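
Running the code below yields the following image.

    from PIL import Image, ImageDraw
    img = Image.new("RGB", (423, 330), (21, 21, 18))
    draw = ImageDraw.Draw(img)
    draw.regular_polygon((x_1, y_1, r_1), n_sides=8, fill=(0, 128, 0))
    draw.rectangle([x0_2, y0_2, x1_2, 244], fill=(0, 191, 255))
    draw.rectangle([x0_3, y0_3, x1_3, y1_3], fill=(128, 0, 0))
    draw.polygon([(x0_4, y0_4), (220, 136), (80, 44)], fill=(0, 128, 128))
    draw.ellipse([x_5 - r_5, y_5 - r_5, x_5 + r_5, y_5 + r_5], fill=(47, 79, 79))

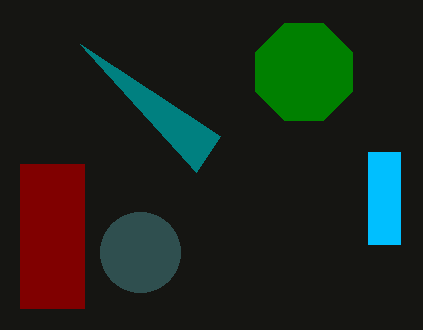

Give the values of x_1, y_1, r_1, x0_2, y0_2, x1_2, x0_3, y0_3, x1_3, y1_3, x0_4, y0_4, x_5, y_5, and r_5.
x_1 = 304; y_1 = 72; r_1 = 52; x0_2 = 368; y0_2 = 152; x1_2 = 400; x0_3 = 20; y0_3 = 164; x1_3 = 84; y1_3 = 308; x0_4 = 196; y0_4 = 172; x_5 = 140; y_5 = 252; r_5 = 40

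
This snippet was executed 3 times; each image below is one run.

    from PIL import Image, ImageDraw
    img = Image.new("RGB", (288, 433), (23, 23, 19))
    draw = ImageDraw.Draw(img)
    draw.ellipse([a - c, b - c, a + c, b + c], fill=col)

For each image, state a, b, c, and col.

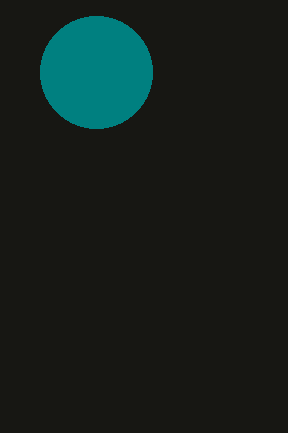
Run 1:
a = 96
b = 72
c = 56
col = 'teal'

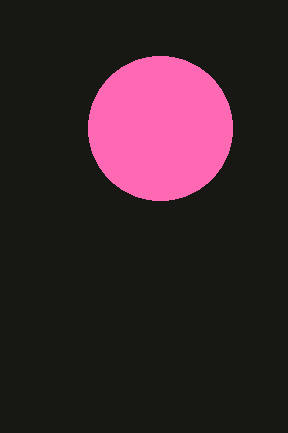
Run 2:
a = 160
b = 128
c = 72
col = 'hotpink'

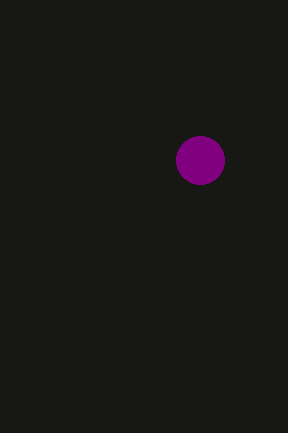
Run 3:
a = 200, b = 160, c = 24, col = 'purple'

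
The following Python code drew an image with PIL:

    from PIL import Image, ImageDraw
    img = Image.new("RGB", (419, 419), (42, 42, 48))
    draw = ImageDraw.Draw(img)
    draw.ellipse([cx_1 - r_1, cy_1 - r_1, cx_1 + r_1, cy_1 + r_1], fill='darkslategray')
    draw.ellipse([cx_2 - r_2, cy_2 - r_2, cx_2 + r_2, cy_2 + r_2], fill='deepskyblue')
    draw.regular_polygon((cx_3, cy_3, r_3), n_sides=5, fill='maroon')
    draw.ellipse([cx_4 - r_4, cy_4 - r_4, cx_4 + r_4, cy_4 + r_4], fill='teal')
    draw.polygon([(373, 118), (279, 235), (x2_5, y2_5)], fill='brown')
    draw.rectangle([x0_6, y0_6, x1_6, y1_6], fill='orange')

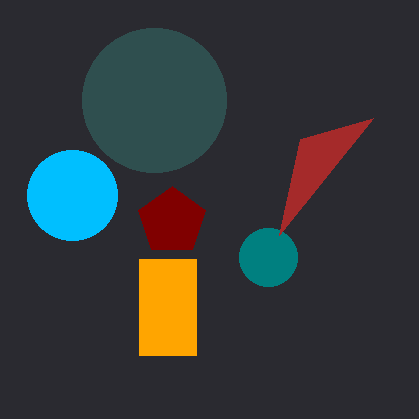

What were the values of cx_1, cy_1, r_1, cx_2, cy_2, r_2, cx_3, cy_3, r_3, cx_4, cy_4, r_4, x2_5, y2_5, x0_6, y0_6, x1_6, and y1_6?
cx_1 = 154
cy_1 = 100
r_1 = 72
cx_2 = 72
cy_2 = 195
r_2 = 45
cx_3 = 172
cy_3 = 221
r_3 = 35
cx_4 = 268
cy_4 = 257
r_4 = 29
x2_5 = 300
y2_5 = 139
x0_6 = 139
y0_6 = 259
x1_6 = 196
y1_6 = 355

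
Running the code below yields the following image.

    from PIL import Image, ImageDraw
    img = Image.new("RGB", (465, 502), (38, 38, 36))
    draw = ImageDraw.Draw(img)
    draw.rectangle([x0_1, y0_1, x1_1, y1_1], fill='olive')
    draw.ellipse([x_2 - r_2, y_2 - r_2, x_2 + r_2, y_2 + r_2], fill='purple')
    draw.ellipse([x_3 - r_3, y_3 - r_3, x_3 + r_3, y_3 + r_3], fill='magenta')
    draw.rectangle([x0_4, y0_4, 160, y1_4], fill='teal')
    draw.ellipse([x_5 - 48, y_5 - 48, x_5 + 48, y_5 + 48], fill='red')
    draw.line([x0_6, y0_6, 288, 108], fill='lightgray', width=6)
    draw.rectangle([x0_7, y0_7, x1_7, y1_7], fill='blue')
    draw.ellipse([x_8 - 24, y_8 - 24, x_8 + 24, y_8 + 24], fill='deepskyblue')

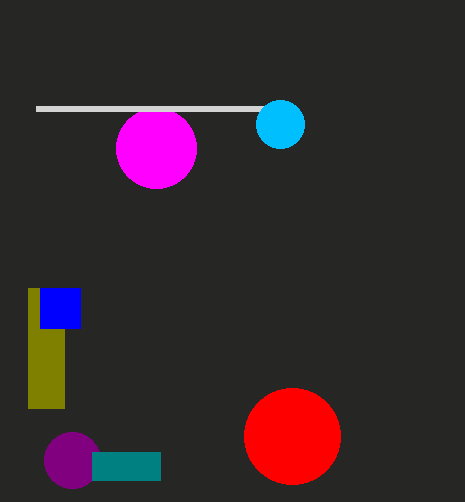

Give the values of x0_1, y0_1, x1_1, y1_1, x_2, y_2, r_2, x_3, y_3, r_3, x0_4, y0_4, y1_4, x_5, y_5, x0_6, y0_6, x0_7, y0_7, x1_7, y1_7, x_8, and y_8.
x0_1 = 28; y0_1 = 288; x1_1 = 64; y1_1 = 408; x_2 = 72; y_2 = 460; r_2 = 28; x_3 = 156; y_3 = 148; r_3 = 40; x0_4 = 92; y0_4 = 452; y1_4 = 480; x_5 = 292; y_5 = 436; x0_6 = 36; y0_6 = 108; x0_7 = 40; y0_7 = 288; x1_7 = 80; y1_7 = 328; x_8 = 280; y_8 = 124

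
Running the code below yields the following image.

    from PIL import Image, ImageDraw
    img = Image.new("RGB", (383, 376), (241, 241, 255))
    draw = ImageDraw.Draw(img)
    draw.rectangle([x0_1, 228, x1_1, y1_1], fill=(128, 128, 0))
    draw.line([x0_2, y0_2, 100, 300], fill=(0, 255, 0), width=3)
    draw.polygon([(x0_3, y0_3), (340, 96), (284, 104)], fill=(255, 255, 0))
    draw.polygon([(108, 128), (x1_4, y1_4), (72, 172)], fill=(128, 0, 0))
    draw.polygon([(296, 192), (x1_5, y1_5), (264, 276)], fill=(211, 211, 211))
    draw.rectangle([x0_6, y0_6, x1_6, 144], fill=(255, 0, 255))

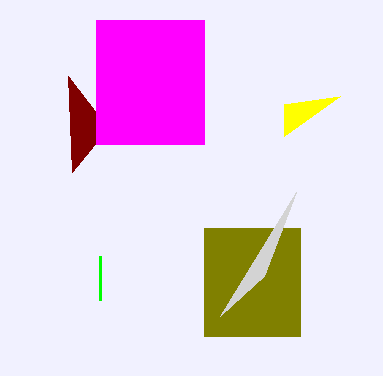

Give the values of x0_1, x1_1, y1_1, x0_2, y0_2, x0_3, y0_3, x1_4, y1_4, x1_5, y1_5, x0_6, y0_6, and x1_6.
x0_1 = 204; x1_1 = 300; y1_1 = 336; x0_2 = 100; y0_2 = 256; x0_3 = 284; y0_3 = 136; x1_4 = 68; y1_4 = 76; x1_5 = 220; y1_5 = 316; x0_6 = 96; y0_6 = 20; x1_6 = 204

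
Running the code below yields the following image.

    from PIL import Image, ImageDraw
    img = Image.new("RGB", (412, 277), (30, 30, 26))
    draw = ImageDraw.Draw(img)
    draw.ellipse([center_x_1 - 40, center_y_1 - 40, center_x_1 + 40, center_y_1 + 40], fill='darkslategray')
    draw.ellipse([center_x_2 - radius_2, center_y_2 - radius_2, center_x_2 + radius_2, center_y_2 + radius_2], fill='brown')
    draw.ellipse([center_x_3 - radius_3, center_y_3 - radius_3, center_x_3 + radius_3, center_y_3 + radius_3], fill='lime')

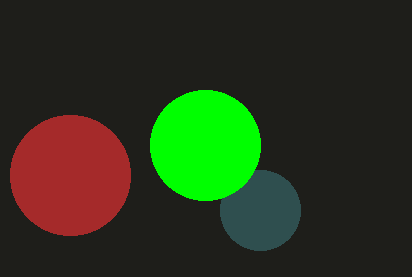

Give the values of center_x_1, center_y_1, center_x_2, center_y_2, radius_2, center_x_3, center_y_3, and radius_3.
center_x_1 = 260; center_y_1 = 210; center_x_2 = 70; center_y_2 = 175; radius_2 = 60; center_x_3 = 205; center_y_3 = 145; radius_3 = 55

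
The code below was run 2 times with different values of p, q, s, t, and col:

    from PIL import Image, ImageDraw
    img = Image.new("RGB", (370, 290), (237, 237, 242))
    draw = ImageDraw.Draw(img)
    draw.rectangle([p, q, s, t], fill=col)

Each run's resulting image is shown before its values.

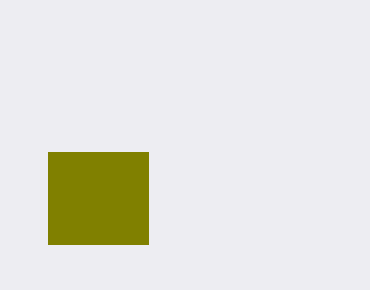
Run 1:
p = 48
q = 152
s = 148
t = 244
col = 'olive'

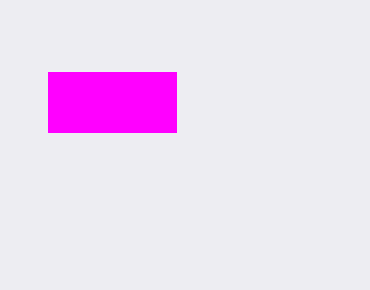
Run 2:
p = 48, q = 72, s = 176, t = 132, col = 'magenta'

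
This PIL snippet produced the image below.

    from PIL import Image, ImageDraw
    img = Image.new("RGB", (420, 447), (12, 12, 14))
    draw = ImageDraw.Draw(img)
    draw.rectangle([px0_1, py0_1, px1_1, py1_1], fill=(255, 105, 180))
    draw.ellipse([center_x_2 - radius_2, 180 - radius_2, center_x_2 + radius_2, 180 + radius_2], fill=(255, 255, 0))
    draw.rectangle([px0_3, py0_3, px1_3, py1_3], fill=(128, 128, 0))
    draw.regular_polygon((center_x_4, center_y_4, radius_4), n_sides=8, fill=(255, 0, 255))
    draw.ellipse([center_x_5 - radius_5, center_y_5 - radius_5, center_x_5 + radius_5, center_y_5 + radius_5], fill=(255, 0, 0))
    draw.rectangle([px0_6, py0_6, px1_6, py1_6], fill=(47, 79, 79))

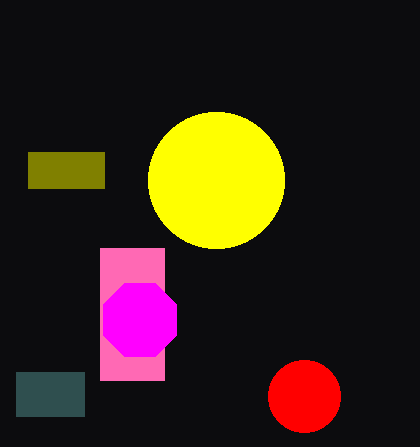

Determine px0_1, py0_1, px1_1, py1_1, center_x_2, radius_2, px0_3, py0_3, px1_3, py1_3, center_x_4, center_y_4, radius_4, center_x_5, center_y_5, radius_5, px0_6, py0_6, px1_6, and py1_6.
px0_1 = 100
py0_1 = 248
px1_1 = 164
py1_1 = 380
center_x_2 = 216
radius_2 = 68
px0_3 = 28
py0_3 = 152
px1_3 = 104
py1_3 = 188
center_x_4 = 140
center_y_4 = 320
radius_4 = 40
center_x_5 = 304
center_y_5 = 396
radius_5 = 36
px0_6 = 16
py0_6 = 372
px1_6 = 84
py1_6 = 416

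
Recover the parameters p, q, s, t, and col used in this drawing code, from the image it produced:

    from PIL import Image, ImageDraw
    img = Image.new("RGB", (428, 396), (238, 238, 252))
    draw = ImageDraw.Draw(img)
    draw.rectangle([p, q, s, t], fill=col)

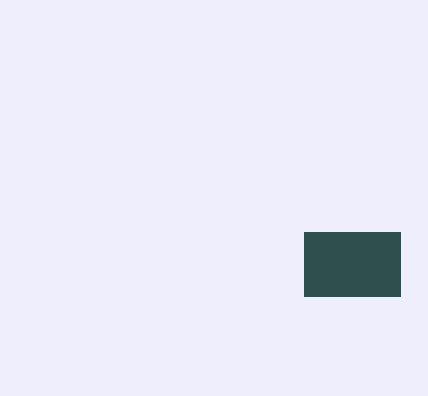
p = 304; q = 232; s = 400; t = 296; col = 'darkslategray'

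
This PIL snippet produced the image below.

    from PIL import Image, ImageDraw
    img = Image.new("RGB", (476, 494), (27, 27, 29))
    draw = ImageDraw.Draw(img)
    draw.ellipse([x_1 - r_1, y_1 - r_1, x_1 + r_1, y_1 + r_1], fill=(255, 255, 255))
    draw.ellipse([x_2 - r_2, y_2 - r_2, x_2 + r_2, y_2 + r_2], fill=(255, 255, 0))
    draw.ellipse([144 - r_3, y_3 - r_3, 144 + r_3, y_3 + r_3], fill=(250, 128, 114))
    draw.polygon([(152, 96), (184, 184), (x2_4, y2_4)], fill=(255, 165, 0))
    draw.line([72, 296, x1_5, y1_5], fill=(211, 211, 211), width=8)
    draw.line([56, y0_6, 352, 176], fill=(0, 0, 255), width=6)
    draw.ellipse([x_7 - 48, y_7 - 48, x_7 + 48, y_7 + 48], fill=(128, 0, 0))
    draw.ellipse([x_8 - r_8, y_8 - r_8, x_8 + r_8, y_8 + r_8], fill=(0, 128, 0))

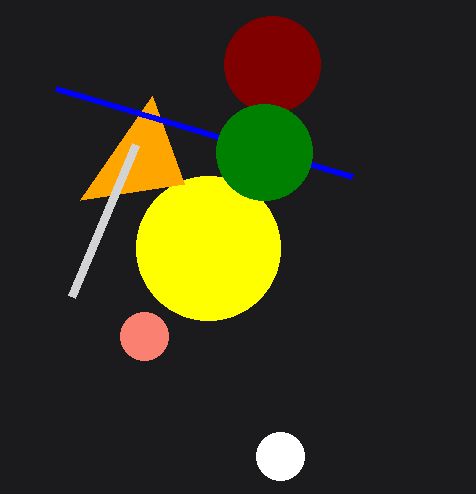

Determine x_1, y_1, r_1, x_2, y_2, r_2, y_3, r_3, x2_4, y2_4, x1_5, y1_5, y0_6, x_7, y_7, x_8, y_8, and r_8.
x_1 = 280
y_1 = 456
r_1 = 24
x_2 = 208
y_2 = 248
r_2 = 72
y_3 = 336
r_3 = 24
x2_4 = 80
y2_4 = 200
x1_5 = 136
y1_5 = 144
y0_6 = 88
x_7 = 272
y_7 = 64
x_8 = 264
y_8 = 152
r_8 = 48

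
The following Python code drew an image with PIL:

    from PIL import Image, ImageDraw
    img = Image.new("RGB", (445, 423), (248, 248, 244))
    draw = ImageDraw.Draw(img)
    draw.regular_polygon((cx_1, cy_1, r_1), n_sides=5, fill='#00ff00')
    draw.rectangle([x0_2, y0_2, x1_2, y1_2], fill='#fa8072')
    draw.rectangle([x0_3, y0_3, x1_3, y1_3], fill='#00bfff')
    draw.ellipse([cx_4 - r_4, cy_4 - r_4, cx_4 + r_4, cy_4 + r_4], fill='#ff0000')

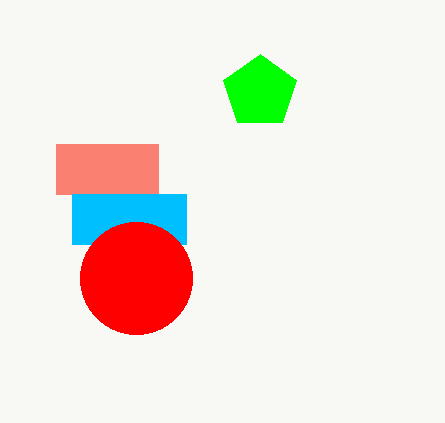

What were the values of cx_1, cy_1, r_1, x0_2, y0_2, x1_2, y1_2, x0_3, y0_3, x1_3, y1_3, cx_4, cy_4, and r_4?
cx_1 = 260
cy_1 = 92
r_1 = 38
x0_2 = 56
y0_2 = 144
x1_2 = 158
y1_2 = 194
x0_3 = 72
y0_3 = 194
x1_3 = 186
y1_3 = 244
cx_4 = 136
cy_4 = 278
r_4 = 56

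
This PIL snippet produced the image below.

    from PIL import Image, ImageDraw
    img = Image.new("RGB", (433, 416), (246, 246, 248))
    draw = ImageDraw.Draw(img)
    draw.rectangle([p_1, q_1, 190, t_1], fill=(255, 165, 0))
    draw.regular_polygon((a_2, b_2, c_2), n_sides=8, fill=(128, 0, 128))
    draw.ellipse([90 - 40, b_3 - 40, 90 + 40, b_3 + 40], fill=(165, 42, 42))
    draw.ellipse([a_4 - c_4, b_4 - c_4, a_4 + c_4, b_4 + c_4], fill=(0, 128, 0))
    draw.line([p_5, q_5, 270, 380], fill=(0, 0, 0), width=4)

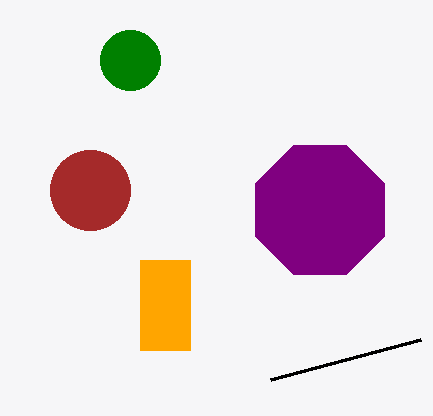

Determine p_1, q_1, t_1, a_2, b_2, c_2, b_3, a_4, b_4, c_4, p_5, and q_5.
p_1 = 140
q_1 = 260
t_1 = 350
a_2 = 320
b_2 = 210
c_2 = 70
b_3 = 190
a_4 = 130
b_4 = 60
c_4 = 30
p_5 = 420
q_5 = 340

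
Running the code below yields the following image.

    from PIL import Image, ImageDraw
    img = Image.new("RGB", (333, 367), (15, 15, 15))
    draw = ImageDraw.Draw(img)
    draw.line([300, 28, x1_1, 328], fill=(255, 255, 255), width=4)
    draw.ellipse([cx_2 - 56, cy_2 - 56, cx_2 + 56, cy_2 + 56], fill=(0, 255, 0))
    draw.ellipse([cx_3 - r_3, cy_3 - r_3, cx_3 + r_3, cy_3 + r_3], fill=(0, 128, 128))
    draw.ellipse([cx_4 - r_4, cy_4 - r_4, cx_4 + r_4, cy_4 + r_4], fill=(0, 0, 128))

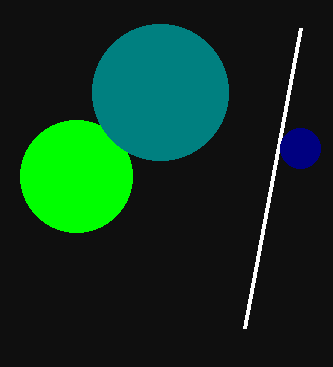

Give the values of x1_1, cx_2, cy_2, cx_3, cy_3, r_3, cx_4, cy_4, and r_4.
x1_1 = 244
cx_2 = 76
cy_2 = 176
cx_3 = 160
cy_3 = 92
r_3 = 68
cx_4 = 300
cy_4 = 148
r_4 = 20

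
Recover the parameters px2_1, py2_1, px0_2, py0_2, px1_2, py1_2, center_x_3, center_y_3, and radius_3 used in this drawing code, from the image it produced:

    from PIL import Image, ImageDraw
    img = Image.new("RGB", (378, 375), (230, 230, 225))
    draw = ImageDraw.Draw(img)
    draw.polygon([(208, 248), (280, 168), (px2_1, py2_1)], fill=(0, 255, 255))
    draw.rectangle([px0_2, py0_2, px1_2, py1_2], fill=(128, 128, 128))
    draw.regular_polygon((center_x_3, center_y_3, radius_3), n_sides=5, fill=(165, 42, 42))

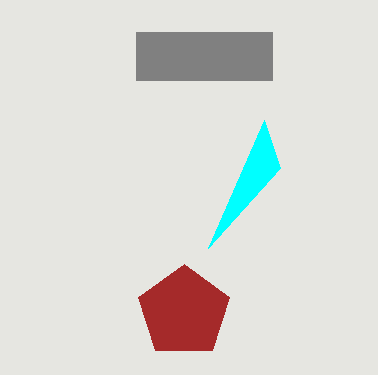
px2_1 = 264; py2_1 = 120; px0_2 = 136; py0_2 = 32; px1_2 = 272; py1_2 = 80; center_x_3 = 184; center_y_3 = 312; radius_3 = 48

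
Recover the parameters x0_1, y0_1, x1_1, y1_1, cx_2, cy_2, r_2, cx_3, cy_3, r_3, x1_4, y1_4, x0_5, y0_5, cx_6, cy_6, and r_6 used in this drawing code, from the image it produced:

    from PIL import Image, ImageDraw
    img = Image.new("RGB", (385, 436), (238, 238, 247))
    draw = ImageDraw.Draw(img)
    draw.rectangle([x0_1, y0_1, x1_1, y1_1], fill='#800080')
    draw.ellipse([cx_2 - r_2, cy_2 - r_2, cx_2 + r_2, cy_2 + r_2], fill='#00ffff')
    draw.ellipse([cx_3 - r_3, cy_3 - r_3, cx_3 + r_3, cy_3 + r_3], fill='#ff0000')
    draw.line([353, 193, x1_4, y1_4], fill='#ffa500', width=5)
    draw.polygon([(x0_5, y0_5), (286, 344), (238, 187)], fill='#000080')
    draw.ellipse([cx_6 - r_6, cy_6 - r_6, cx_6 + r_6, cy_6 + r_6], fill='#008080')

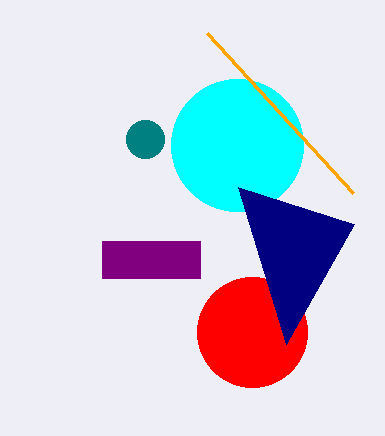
x0_1 = 102; y0_1 = 241; x1_1 = 200; y1_1 = 278; cx_2 = 237; cy_2 = 145; r_2 = 66; cx_3 = 252; cy_3 = 332; r_3 = 55; x1_4 = 207; y1_4 = 33; x0_5 = 354; y0_5 = 224; cx_6 = 145; cy_6 = 139; r_6 = 19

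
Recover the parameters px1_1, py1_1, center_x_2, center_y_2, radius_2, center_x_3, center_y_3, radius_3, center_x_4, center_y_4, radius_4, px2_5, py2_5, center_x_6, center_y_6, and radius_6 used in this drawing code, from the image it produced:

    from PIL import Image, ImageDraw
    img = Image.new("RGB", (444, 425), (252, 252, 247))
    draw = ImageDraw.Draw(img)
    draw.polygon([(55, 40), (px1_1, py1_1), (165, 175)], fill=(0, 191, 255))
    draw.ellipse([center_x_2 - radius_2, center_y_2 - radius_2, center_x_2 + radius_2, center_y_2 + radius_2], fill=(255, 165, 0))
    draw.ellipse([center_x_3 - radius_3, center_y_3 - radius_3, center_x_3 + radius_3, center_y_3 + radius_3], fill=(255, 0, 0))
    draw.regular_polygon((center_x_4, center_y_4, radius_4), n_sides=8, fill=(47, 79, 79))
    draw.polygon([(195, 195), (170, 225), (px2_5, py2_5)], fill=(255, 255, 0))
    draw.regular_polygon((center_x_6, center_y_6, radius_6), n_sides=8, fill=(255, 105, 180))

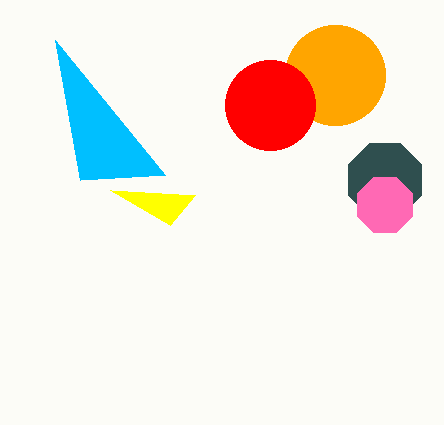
px1_1 = 80
py1_1 = 180
center_x_2 = 335
center_y_2 = 75
radius_2 = 50
center_x_3 = 270
center_y_3 = 105
radius_3 = 45
center_x_4 = 385
center_y_4 = 180
radius_4 = 40
px2_5 = 110
py2_5 = 190
center_x_6 = 385
center_y_6 = 205
radius_6 = 30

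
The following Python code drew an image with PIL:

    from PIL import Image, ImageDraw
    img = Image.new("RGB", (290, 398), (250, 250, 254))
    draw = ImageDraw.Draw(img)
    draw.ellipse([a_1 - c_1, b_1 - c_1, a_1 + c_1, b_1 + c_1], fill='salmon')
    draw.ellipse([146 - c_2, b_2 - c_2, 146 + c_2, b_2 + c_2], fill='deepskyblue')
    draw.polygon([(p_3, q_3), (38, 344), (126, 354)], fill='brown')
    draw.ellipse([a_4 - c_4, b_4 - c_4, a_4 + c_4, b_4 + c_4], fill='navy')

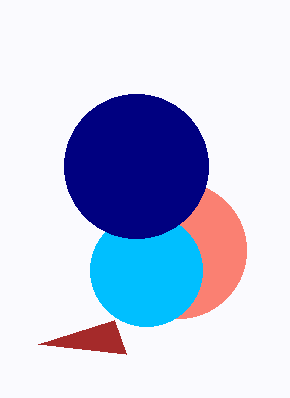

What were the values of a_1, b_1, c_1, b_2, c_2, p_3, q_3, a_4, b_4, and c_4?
a_1 = 178
b_1 = 250
c_1 = 68
b_2 = 270
c_2 = 56
p_3 = 114
q_3 = 320
a_4 = 136
b_4 = 166
c_4 = 72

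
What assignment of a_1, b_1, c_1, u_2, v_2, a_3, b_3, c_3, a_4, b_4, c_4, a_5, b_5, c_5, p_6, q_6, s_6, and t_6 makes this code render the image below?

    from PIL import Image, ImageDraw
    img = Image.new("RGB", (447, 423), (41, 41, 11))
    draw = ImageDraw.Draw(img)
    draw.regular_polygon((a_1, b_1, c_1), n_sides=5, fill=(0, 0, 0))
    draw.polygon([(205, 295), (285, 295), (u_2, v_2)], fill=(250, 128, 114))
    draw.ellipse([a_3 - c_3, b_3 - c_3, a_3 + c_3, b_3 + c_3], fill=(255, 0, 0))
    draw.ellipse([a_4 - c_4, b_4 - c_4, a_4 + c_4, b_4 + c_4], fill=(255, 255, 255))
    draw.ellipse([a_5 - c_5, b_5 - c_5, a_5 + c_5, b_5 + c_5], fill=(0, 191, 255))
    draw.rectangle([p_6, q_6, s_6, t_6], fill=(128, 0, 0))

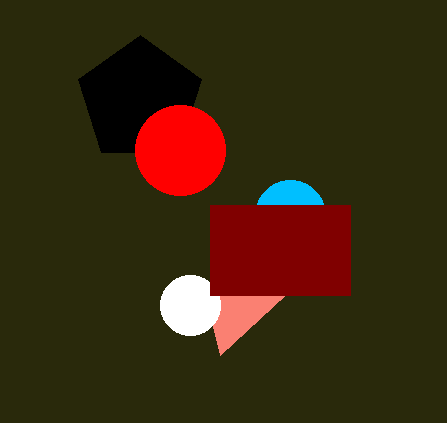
a_1 = 140
b_1 = 100
c_1 = 65
u_2 = 220
v_2 = 355
a_3 = 180
b_3 = 150
c_3 = 45
a_4 = 190
b_4 = 305
c_4 = 30
a_5 = 290
b_5 = 215
c_5 = 35
p_6 = 210
q_6 = 205
s_6 = 350
t_6 = 295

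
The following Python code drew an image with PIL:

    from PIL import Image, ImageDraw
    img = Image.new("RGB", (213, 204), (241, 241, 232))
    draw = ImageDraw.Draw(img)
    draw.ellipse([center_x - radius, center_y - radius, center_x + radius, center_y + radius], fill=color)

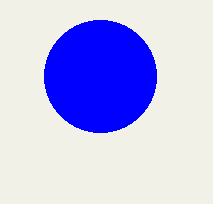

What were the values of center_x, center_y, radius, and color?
center_x = 100, center_y = 76, radius = 56, color = 'blue'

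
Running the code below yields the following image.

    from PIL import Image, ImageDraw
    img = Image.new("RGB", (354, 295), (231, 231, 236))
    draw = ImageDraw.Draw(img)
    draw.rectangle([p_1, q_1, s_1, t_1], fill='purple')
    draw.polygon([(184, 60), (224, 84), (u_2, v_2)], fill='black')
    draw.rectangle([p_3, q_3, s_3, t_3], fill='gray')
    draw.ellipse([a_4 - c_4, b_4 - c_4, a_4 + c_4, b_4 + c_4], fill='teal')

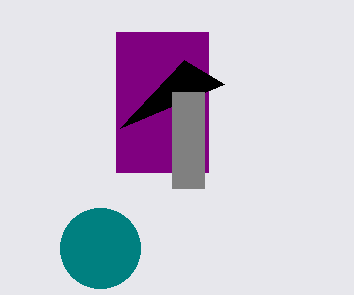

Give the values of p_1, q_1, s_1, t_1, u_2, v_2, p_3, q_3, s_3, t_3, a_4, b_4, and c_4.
p_1 = 116
q_1 = 32
s_1 = 208
t_1 = 172
u_2 = 120
v_2 = 128
p_3 = 172
q_3 = 92
s_3 = 204
t_3 = 188
a_4 = 100
b_4 = 248
c_4 = 40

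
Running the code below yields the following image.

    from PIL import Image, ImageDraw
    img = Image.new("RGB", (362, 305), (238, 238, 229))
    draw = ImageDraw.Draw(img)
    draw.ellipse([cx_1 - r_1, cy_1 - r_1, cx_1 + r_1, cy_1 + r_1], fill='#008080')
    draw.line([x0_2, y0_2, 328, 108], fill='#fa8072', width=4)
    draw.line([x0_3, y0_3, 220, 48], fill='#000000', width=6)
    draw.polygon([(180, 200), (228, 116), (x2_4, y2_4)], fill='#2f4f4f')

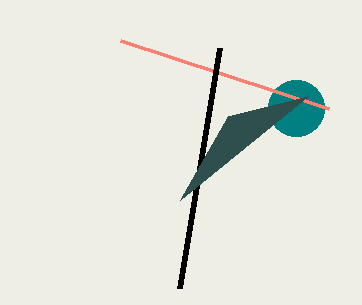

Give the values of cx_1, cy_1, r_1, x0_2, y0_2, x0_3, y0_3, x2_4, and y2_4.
cx_1 = 296; cy_1 = 108; r_1 = 28; x0_2 = 120; y0_2 = 40; x0_3 = 180; y0_3 = 288; x2_4 = 308; y2_4 = 96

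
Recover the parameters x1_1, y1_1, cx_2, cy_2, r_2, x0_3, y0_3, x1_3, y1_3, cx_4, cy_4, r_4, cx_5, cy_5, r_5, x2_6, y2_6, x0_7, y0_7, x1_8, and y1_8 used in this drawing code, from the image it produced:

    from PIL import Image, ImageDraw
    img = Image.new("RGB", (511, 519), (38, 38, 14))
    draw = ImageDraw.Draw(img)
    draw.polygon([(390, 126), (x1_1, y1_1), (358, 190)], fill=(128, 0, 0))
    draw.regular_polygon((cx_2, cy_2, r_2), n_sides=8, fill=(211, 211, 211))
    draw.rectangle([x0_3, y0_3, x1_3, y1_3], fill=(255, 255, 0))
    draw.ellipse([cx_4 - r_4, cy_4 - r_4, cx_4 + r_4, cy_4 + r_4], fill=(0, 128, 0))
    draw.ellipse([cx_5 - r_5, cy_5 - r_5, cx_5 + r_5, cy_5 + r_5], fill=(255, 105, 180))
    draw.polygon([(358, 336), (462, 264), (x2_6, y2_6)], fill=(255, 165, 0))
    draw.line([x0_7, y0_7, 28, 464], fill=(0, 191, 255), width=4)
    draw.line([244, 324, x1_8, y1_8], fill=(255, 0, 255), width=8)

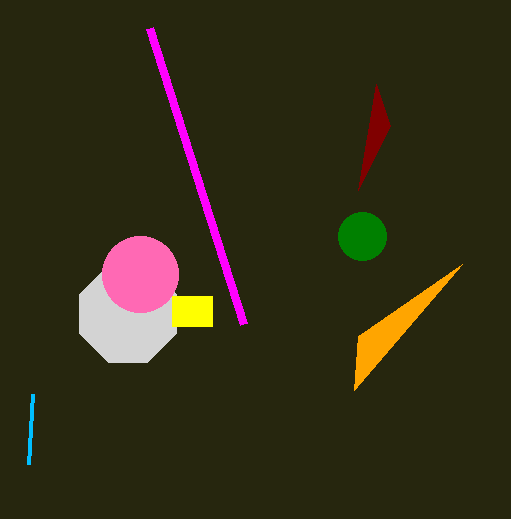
x1_1 = 376
y1_1 = 84
cx_2 = 128
cy_2 = 314
r_2 = 52
x0_3 = 172
y0_3 = 296
x1_3 = 212
y1_3 = 326
cx_4 = 362
cy_4 = 236
r_4 = 24
cx_5 = 140
cy_5 = 274
r_5 = 38
x2_6 = 354
y2_6 = 390
x0_7 = 32
y0_7 = 394
x1_8 = 150
y1_8 = 28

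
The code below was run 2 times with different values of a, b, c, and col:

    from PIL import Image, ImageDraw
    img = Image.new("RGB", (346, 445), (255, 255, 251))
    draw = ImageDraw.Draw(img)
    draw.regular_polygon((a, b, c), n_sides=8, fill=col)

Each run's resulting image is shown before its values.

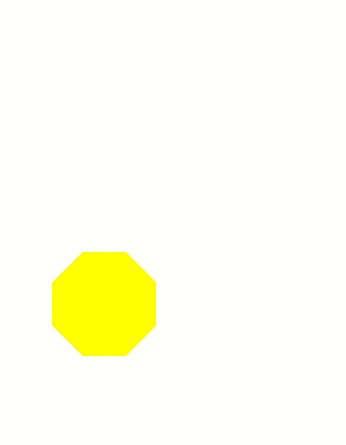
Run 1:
a = 104
b = 304
c = 56
col = 'yellow'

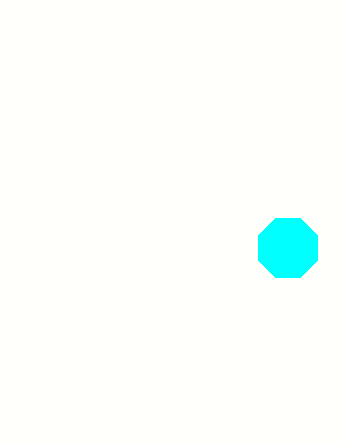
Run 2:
a = 288, b = 248, c = 32, col = 'cyan'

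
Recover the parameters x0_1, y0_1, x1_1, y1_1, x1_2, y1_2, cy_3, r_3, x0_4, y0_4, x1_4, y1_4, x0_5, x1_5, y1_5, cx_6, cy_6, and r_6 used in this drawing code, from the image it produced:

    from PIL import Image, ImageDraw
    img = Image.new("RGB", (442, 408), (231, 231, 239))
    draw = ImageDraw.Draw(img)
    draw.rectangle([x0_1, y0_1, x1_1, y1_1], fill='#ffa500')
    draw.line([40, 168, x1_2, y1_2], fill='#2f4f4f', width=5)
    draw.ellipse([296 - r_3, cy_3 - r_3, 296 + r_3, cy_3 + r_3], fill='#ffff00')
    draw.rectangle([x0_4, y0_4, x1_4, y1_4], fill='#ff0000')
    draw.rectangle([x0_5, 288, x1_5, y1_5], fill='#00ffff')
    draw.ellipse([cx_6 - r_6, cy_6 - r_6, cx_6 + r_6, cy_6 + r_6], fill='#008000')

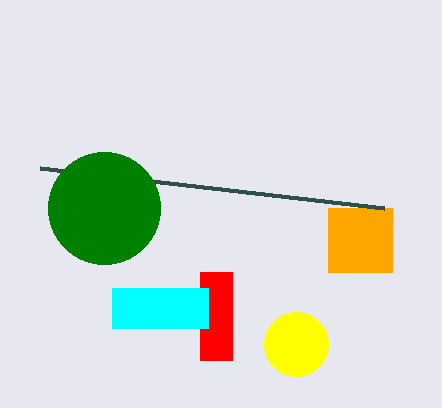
x0_1 = 328
y0_1 = 208
x1_1 = 392
y1_1 = 272
x1_2 = 384
y1_2 = 208
cy_3 = 344
r_3 = 32
x0_4 = 200
y0_4 = 272
x1_4 = 232
y1_4 = 360
x0_5 = 112
x1_5 = 208
y1_5 = 328
cx_6 = 104
cy_6 = 208
r_6 = 56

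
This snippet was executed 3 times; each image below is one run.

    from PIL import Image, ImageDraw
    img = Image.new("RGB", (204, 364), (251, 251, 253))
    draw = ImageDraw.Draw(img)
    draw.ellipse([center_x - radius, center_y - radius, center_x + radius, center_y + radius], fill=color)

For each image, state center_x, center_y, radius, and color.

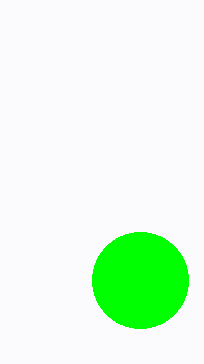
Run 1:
center_x = 140; center_y = 280; radius = 48; color = 'lime'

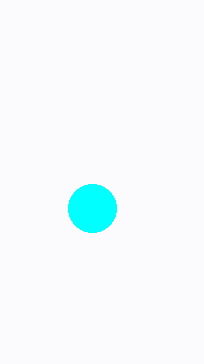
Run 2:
center_x = 92
center_y = 208
radius = 24
color = 'cyan'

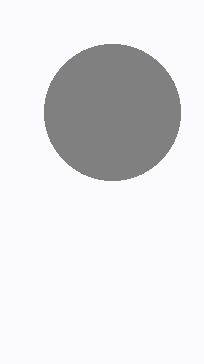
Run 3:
center_x = 112; center_y = 112; radius = 68; color = 'gray'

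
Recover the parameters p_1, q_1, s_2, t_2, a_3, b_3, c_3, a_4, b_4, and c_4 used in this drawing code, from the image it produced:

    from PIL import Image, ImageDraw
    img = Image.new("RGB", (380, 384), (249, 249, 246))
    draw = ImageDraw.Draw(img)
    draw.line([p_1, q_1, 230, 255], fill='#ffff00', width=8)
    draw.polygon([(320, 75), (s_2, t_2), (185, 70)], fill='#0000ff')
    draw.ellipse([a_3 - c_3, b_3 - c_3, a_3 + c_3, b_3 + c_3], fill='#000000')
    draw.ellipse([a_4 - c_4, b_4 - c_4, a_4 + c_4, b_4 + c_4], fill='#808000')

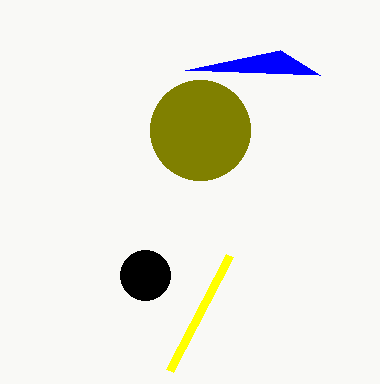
p_1 = 170; q_1 = 370; s_2 = 280; t_2 = 50; a_3 = 145; b_3 = 275; c_3 = 25; a_4 = 200; b_4 = 130; c_4 = 50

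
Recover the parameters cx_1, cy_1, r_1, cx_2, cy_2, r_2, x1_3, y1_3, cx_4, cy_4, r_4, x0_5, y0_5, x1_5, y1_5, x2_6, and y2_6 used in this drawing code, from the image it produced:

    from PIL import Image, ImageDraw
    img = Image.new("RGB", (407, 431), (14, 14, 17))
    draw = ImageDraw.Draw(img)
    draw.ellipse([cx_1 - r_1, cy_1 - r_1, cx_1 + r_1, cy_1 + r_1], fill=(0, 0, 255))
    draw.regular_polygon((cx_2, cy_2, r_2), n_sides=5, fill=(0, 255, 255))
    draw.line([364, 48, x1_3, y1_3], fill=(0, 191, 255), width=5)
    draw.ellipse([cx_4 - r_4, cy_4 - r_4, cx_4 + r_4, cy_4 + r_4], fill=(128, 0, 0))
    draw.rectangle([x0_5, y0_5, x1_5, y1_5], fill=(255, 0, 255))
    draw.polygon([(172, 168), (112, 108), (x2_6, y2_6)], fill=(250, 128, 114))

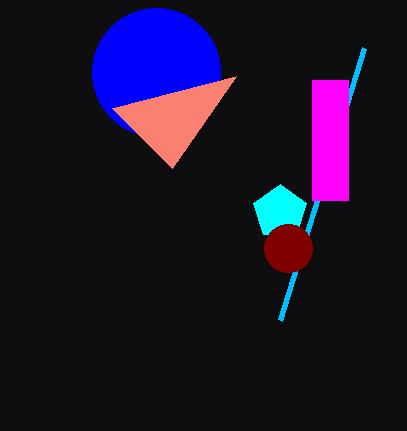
cx_1 = 156; cy_1 = 72; r_1 = 64; cx_2 = 280; cy_2 = 212; r_2 = 28; x1_3 = 280; y1_3 = 320; cx_4 = 288; cy_4 = 248; r_4 = 24; x0_5 = 312; y0_5 = 80; x1_5 = 348; y1_5 = 200; x2_6 = 236; y2_6 = 76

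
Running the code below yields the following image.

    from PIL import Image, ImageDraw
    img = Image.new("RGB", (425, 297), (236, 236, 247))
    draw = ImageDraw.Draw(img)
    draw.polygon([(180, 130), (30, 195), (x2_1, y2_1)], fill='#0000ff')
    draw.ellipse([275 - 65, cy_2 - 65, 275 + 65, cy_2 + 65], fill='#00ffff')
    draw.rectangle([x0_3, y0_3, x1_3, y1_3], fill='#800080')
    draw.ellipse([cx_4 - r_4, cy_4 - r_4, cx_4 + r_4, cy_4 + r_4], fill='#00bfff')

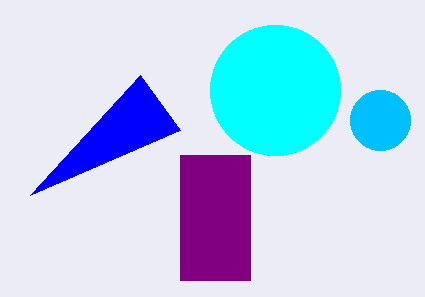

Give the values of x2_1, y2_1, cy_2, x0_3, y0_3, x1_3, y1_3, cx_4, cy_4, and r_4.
x2_1 = 140; y2_1 = 75; cy_2 = 90; x0_3 = 180; y0_3 = 155; x1_3 = 250; y1_3 = 280; cx_4 = 380; cy_4 = 120; r_4 = 30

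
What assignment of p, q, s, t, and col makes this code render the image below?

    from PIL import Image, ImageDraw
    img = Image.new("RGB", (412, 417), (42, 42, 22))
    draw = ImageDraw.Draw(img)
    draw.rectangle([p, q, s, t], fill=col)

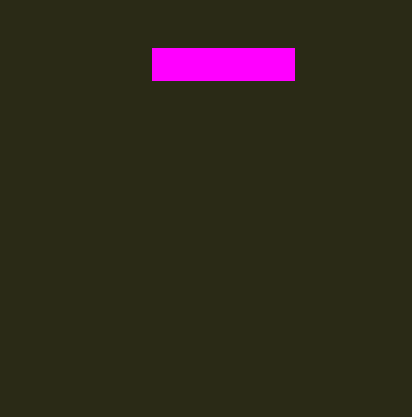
p = 152, q = 48, s = 294, t = 80, col = 'magenta'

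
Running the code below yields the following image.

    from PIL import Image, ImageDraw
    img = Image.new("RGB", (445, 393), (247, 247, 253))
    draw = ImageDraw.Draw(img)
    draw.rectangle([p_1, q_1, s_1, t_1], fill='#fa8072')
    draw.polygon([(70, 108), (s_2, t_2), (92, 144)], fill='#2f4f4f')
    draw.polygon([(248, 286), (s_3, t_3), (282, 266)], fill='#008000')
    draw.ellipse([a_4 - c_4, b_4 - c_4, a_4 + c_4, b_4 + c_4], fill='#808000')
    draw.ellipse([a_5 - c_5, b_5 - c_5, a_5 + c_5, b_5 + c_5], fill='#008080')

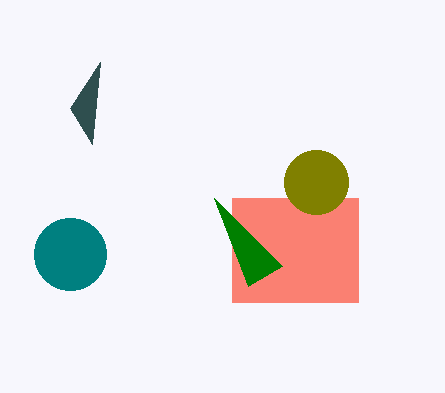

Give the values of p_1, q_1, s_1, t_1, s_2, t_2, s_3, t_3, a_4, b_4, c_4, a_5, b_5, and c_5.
p_1 = 232, q_1 = 198, s_1 = 358, t_1 = 302, s_2 = 100, t_2 = 62, s_3 = 214, t_3 = 198, a_4 = 316, b_4 = 182, c_4 = 32, a_5 = 70, b_5 = 254, c_5 = 36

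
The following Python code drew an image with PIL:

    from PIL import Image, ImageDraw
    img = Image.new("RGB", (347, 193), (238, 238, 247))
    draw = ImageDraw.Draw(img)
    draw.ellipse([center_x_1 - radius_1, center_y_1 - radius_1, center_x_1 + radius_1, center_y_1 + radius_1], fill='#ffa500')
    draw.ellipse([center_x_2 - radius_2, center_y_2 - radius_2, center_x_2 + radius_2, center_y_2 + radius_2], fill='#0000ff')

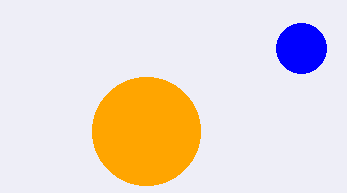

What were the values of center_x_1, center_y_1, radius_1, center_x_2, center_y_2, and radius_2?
center_x_1 = 146
center_y_1 = 131
radius_1 = 54
center_x_2 = 301
center_y_2 = 48
radius_2 = 25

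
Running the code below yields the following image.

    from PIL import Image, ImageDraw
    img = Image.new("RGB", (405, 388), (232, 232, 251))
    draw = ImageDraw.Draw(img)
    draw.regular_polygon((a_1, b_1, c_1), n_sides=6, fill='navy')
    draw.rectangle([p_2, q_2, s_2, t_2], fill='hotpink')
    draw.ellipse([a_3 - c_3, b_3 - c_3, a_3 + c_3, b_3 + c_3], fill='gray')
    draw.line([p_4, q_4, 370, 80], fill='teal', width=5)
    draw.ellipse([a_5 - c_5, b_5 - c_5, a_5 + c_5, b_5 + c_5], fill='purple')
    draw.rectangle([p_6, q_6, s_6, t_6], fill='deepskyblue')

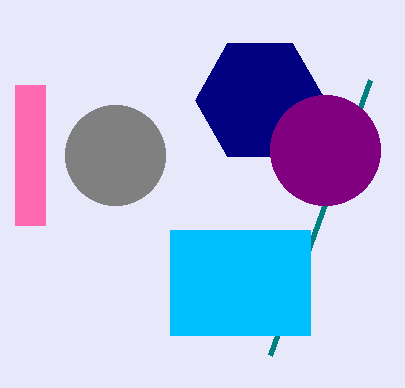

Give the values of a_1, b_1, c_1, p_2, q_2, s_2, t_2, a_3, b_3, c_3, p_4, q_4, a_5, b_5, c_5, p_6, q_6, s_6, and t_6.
a_1 = 260; b_1 = 100; c_1 = 65; p_2 = 15; q_2 = 85; s_2 = 45; t_2 = 225; a_3 = 115; b_3 = 155; c_3 = 50; p_4 = 270; q_4 = 355; a_5 = 325; b_5 = 150; c_5 = 55; p_6 = 170; q_6 = 230; s_6 = 310; t_6 = 335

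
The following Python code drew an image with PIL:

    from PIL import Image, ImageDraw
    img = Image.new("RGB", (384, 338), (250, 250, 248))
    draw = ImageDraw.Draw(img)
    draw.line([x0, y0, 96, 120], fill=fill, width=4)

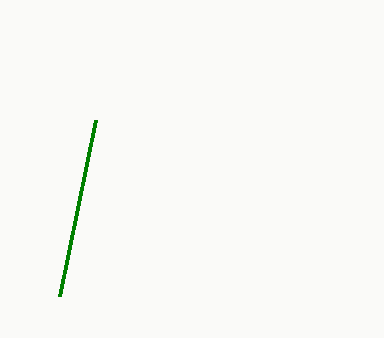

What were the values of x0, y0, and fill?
x0 = 60; y0 = 296; fill = 'green'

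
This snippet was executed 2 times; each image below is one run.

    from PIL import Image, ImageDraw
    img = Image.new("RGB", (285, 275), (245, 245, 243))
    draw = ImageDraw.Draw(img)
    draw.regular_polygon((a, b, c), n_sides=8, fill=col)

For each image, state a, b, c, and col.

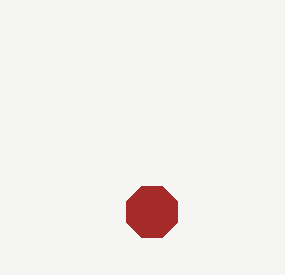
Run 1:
a = 152; b = 212; c = 28; col = 'brown'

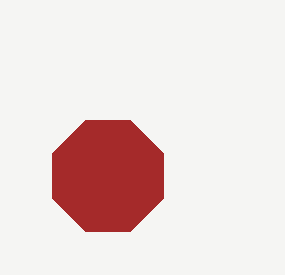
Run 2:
a = 108; b = 176; c = 60; col = 'brown'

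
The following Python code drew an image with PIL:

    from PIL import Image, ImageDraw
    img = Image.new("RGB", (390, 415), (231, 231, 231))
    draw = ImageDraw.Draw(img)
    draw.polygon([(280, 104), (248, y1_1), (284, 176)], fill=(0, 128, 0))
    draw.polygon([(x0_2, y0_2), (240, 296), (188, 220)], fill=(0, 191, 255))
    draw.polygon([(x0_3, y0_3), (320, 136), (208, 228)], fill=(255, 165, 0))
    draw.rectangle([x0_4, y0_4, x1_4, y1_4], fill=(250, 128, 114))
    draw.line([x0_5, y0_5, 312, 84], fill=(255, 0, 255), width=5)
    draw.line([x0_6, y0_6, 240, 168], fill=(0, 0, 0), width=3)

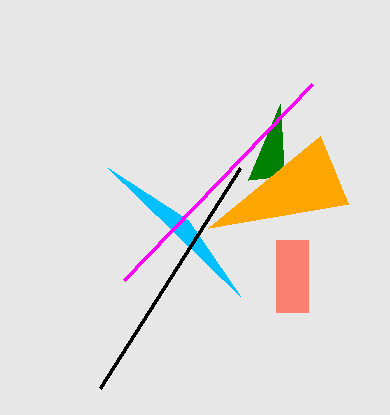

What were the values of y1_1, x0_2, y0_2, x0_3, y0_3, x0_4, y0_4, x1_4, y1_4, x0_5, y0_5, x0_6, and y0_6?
y1_1 = 180, x0_2 = 108, y0_2 = 168, x0_3 = 348, y0_3 = 204, x0_4 = 276, y0_4 = 240, x1_4 = 308, y1_4 = 312, x0_5 = 124, y0_5 = 280, x0_6 = 100, y0_6 = 388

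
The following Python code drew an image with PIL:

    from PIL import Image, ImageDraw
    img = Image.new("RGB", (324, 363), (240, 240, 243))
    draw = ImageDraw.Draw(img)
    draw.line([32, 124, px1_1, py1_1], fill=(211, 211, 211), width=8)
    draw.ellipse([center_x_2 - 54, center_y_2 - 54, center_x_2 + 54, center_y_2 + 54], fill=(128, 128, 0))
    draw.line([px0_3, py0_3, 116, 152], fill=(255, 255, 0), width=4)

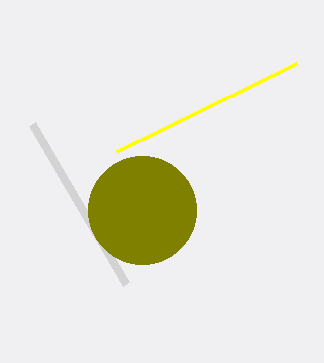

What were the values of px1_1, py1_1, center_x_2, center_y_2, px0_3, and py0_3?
px1_1 = 126
py1_1 = 284
center_x_2 = 142
center_y_2 = 210
px0_3 = 296
py0_3 = 64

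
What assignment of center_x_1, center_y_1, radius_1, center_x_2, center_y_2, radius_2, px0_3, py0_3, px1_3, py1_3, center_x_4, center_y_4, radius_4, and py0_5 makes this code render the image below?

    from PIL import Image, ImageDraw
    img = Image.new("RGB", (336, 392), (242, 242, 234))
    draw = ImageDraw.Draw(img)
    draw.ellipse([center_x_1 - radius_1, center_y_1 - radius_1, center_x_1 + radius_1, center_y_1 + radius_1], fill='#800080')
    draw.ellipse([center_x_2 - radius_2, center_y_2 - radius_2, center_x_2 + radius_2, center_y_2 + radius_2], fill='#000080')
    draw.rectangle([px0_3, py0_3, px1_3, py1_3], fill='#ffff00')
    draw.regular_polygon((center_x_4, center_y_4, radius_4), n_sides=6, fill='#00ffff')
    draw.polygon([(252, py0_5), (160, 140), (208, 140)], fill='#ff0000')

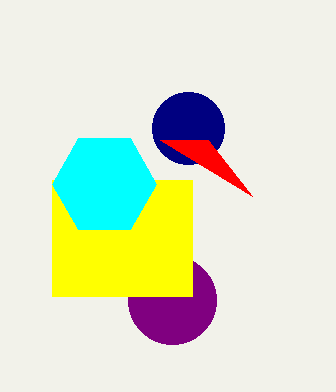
center_x_1 = 172, center_y_1 = 300, radius_1 = 44, center_x_2 = 188, center_y_2 = 128, radius_2 = 36, px0_3 = 52, py0_3 = 180, px1_3 = 192, py1_3 = 296, center_x_4 = 104, center_y_4 = 184, radius_4 = 52, py0_5 = 196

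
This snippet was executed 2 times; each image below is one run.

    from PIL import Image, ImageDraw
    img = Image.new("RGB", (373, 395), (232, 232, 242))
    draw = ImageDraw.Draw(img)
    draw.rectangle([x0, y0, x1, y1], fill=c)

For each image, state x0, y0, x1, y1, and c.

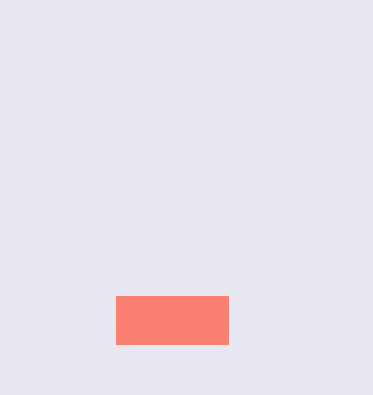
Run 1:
x0 = 116
y0 = 296
x1 = 228
y1 = 344
c = 'salmon'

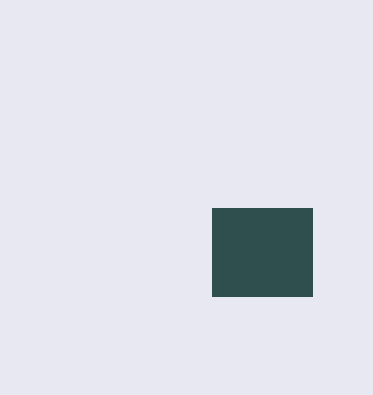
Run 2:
x0 = 212; y0 = 208; x1 = 312; y1 = 296; c = 'darkslategray'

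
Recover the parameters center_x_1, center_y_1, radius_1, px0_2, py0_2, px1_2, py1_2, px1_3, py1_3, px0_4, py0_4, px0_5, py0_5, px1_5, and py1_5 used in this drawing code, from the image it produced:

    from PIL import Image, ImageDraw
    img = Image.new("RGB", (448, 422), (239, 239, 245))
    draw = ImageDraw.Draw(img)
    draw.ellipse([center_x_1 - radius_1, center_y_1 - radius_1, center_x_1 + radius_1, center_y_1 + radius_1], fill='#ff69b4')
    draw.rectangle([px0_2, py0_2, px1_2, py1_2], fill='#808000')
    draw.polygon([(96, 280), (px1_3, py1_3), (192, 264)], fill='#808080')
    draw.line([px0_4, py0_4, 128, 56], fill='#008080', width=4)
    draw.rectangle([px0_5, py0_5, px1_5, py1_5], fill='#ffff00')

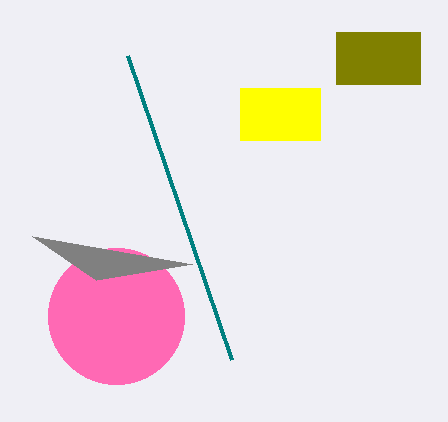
center_x_1 = 116
center_y_1 = 316
radius_1 = 68
px0_2 = 336
py0_2 = 32
px1_2 = 420
py1_2 = 84
px1_3 = 32
py1_3 = 236
px0_4 = 232
py0_4 = 360
px0_5 = 240
py0_5 = 88
px1_5 = 320
py1_5 = 140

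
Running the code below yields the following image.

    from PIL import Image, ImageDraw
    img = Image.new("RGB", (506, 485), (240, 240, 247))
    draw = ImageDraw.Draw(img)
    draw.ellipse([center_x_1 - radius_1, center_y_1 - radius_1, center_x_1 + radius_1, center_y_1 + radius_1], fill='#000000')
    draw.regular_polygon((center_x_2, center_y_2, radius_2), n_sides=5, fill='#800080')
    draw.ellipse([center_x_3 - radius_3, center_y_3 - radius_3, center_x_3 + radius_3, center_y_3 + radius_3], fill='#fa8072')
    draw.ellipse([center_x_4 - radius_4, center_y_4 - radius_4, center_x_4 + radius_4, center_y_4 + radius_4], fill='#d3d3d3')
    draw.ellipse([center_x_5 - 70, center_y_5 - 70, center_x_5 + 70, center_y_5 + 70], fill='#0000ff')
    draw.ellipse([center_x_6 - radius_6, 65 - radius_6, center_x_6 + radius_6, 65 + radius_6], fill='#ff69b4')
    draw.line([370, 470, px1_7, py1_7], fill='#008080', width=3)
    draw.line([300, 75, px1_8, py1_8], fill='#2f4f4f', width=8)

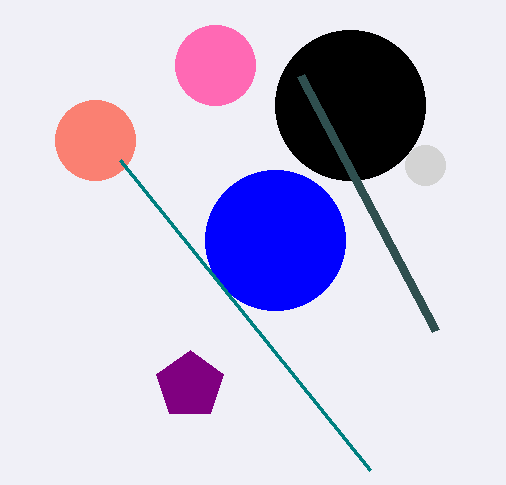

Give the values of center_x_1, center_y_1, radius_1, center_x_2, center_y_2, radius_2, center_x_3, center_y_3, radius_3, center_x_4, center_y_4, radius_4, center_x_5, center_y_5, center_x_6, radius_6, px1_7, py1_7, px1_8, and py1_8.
center_x_1 = 350; center_y_1 = 105; radius_1 = 75; center_x_2 = 190; center_y_2 = 385; radius_2 = 35; center_x_3 = 95; center_y_3 = 140; radius_3 = 40; center_x_4 = 425; center_y_4 = 165; radius_4 = 20; center_x_5 = 275; center_y_5 = 240; center_x_6 = 215; radius_6 = 40; px1_7 = 120; py1_7 = 160; px1_8 = 435; py1_8 = 330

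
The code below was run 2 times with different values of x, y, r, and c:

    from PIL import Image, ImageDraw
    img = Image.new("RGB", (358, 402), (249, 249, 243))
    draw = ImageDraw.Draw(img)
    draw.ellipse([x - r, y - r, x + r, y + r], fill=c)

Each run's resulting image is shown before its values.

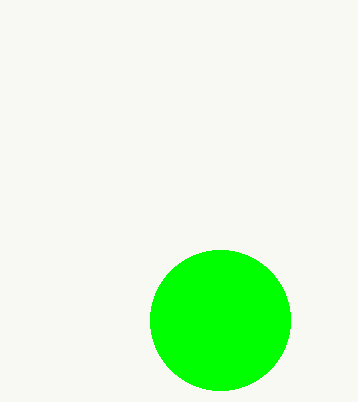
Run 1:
x = 220, y = 320, r = 70, c = 'lime'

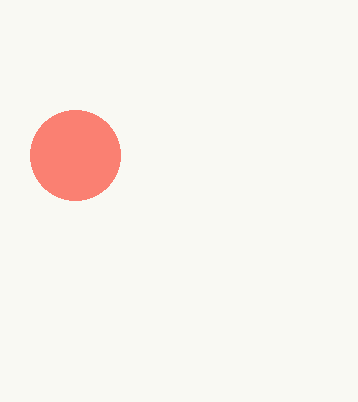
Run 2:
x = 75; y = 155; r = 45; c = 'salmon'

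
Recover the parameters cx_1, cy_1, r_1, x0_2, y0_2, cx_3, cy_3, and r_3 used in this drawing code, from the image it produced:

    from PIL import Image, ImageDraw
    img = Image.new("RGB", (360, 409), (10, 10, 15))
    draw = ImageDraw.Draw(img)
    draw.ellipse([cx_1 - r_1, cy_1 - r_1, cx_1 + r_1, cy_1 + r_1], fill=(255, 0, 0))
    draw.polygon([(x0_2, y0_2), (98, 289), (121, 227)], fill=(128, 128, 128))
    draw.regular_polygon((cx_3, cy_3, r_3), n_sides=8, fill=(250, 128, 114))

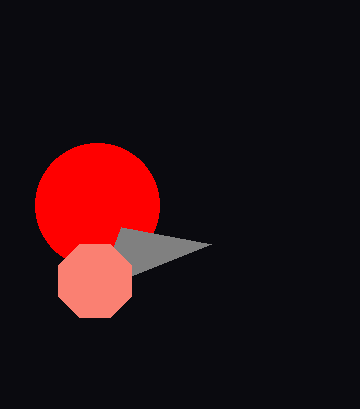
cx_1 = 97, cy_1 = 205, r_1 = 62, x0_2 = 211, y0_2 = 244, cx_3 = 95, cy_3 = 281, r_3 = 40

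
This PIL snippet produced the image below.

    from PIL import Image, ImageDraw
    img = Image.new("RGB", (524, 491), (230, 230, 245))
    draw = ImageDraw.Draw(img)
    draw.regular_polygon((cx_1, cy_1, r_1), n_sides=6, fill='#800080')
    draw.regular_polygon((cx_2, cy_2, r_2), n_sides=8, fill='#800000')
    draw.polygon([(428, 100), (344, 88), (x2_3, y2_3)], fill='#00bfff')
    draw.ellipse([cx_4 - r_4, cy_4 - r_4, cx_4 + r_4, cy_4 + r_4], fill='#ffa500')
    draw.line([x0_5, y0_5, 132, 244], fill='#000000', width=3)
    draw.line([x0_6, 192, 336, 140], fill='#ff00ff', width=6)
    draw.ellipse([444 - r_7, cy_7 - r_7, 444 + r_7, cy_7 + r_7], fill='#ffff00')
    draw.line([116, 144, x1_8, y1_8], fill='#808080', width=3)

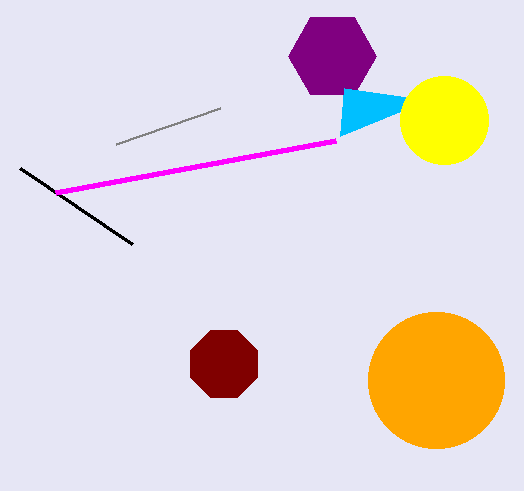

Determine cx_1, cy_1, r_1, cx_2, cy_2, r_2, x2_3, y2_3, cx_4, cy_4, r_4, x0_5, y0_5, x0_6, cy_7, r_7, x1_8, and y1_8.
cx_1 = 332; cy_1 = 56; r_1 = 44; cx_2 = 224; cy_2 = 364; r_2 = 36; x2_3 = 340; y2_3 = 136; cx_4 = 436; cy_4 = 380; r_4 = 68; x0_5 = 20; y0_5 = 168; x0_6 = 56; cy_7 = 120; r_7 = 44; x1_8 = 220; y1_8 = 108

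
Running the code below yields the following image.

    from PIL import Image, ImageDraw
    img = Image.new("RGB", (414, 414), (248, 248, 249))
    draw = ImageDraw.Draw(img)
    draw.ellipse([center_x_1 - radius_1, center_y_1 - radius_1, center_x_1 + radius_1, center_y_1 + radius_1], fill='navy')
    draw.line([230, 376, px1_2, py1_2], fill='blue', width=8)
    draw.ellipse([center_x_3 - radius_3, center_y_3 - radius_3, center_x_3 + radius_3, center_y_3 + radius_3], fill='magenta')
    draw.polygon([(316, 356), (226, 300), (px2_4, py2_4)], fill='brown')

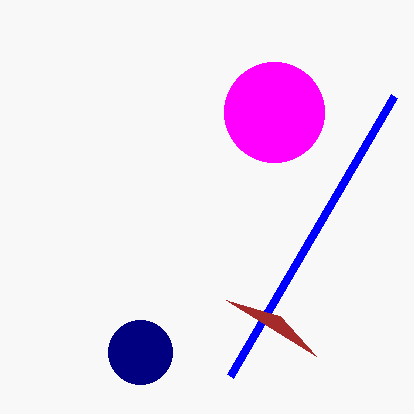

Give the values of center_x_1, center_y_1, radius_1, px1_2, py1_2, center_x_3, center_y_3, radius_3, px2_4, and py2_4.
center_x_1 = 140, center_y_1 = 352, radius_1 = 32, px1_2 = 394, py1_2 = 96, center_x_3 = 274, center_y_3 = 112, radius_3 = 50, px2_4 = 280, py2_4 = 316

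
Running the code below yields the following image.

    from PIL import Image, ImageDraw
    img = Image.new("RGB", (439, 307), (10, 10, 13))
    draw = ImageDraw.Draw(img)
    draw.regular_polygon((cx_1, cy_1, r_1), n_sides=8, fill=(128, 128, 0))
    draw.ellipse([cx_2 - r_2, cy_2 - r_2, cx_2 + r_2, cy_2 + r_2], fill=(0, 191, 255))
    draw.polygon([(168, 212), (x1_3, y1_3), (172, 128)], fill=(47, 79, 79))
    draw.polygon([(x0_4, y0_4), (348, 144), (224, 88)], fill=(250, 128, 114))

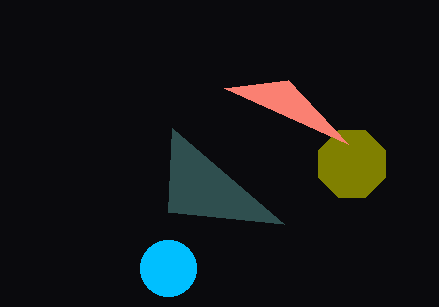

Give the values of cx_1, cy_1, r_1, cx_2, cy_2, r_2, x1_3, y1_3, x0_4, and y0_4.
cx_1 = 352
cy_1 = 164
r_1 = 36
cx_2 = 168
cy_2 = 268
r_2 = 28
x1_3 = 284
y1_3 = 224
x0_4 = 288
y0_4 = 80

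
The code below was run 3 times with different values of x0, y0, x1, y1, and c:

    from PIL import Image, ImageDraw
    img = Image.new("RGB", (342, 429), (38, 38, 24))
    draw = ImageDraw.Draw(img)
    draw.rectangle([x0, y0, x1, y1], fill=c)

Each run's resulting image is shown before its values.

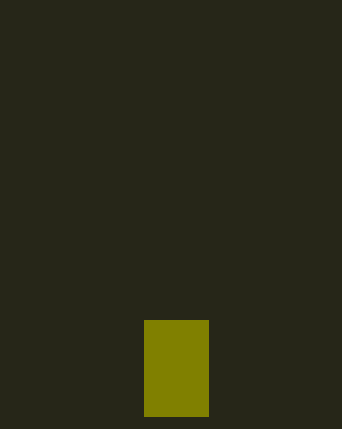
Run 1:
x0 = 144; y0 = 320; x1 = 208; y1 = 416; c = 'olive'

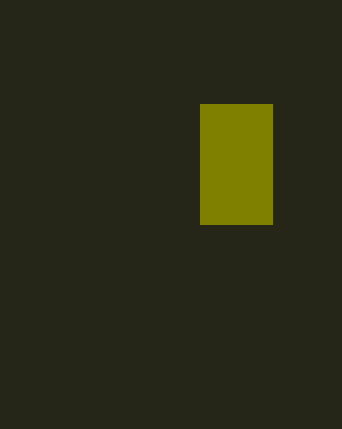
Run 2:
x0 = 200
y0 = 104
x1 = 272
y1 = 224
c = 'olive'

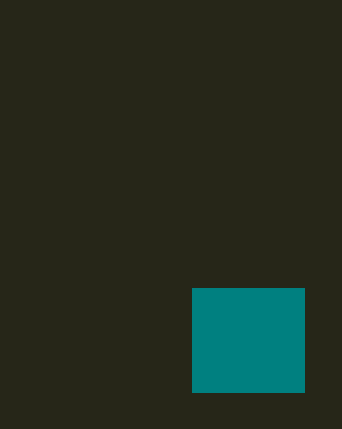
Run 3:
x0 = 192, y0 = 288, x1 = 304, y1 = 392, c = 'teal'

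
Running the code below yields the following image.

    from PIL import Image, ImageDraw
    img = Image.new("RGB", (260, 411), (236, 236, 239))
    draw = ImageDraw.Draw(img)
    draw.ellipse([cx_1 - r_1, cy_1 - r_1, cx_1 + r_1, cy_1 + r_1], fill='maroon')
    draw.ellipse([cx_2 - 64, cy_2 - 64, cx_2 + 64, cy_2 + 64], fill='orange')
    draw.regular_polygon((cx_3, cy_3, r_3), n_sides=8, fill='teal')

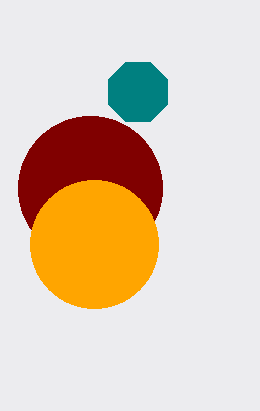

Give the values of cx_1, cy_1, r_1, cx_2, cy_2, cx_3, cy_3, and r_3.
cx_1 = 90
cy_1 = 188
r_1 = 72
cx_2 = 94
cy_2 = 244
cx_3 = 138
cy_3 = 92
r_3 = 32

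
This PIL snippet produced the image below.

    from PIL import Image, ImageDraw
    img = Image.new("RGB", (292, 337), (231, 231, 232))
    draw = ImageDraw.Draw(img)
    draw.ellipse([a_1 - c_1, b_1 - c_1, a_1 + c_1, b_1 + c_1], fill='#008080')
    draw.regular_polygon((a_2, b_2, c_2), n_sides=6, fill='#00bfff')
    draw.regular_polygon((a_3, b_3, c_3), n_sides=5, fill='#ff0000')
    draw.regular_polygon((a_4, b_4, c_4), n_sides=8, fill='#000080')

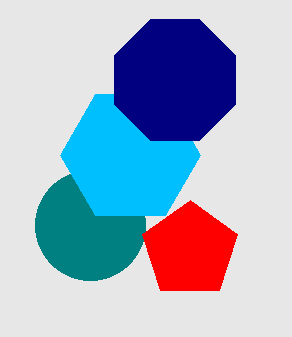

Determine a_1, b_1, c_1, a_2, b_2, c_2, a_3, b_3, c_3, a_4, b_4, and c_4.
a_1 = 90, b_1 = 225, c_1 = 55, a_2 = 130, b_2 = 155, c_2 = 70, a_3 = 190, b_3 = 250, c_3 = 50, a_4 = 175, b_4 = 80, c_4 = 65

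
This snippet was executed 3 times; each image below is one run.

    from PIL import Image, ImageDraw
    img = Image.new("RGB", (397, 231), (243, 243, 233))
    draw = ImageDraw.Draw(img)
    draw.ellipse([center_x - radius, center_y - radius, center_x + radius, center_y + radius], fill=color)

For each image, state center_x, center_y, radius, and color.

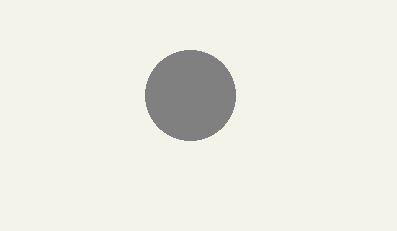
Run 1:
center_x = 190
center_y = 95
radius = 45
color = 'gray'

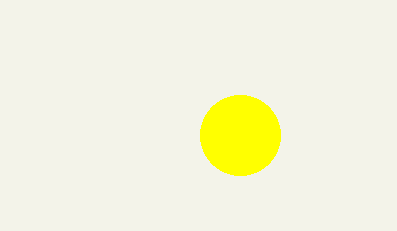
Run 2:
center_x = 240, center_y = 135, radius = 40, color = 'yellow'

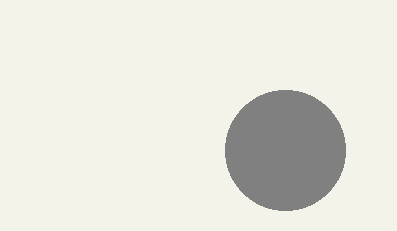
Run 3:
center_x = 285
center_y = 150
radius = 60
color = 'gray'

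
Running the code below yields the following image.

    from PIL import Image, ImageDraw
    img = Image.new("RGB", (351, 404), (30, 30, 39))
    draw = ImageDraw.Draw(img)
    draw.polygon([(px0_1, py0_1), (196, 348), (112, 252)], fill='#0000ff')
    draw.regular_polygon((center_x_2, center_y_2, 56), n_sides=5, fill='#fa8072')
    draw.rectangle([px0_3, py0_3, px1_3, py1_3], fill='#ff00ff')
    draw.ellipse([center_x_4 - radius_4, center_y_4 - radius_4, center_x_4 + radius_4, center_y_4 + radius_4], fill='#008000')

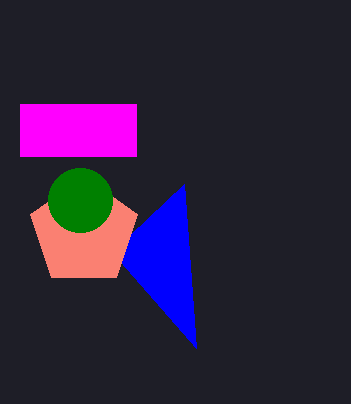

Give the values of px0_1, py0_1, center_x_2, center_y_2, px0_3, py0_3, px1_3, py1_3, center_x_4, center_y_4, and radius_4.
px0_1 = 184; py0_1 = 184; center_x_2 = 84; center_y_2 = 232; px0_3 = 20; py0_3 = 104; px1_3 = 136; py1_3 = 156; center_x_4 = 80; center_y_4 = 200; radius_4 = 32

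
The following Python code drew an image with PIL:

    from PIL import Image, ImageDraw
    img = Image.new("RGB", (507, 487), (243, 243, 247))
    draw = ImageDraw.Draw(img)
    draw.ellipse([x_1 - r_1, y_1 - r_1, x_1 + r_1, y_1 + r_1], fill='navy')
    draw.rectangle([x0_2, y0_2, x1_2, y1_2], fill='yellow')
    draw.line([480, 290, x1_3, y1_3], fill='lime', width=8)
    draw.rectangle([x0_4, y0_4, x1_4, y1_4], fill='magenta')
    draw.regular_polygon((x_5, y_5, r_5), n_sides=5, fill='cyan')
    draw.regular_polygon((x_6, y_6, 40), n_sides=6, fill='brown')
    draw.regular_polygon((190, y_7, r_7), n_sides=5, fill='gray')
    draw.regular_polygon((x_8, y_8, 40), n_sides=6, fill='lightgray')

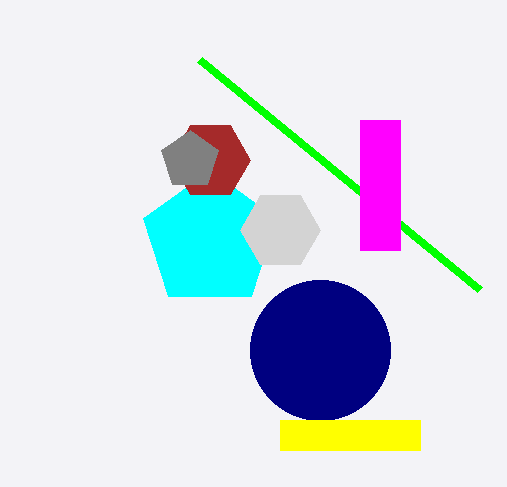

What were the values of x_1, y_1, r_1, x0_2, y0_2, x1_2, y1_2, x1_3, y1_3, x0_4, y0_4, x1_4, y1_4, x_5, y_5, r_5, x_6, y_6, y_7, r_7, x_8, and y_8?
x_1 = 320
y_1 = 350
r_1 = 70
x0_2 = 280
y0_2 = 420
x1_2 = 420
y1_2 = 450
x1_3 = 200
y1_3 = 60
x0_4 = 360
y0_4 = 120
x1_4 = 400
y1_4 = 250
x_5 = 210
y_5 = 240
r_5 = 70
x_6 = 210
y_6 = 160
y_7 = 160
r_7 = 30
x_8 = 280
y_8 = 230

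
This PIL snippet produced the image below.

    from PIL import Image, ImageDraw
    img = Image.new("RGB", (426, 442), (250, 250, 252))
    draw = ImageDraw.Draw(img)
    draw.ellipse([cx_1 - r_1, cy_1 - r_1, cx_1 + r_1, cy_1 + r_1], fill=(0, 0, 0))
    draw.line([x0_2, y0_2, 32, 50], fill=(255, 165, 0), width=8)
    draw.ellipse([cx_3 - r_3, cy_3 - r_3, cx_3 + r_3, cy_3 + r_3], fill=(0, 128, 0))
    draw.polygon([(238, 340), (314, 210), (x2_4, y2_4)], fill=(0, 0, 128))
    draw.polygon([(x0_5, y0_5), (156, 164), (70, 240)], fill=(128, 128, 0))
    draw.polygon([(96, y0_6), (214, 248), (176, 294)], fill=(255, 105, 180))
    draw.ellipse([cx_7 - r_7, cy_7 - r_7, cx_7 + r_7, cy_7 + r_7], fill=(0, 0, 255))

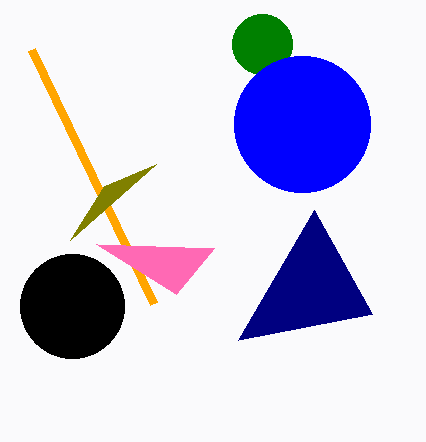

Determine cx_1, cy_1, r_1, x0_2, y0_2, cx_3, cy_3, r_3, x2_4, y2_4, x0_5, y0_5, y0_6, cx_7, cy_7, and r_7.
cx_1 = 72; cy_1 = 306; r_1 = 52; x0_2 = 154; y0_2 = 304; cx_3 = 262; cy_3 = 44; r_3 = 30; x2_4 = 372; y2_4 = 314; x0_5 = 104; y0_5 = 186; y0_6 = 244; cx_7 = 302; cy_7 = 124; r_7 = 68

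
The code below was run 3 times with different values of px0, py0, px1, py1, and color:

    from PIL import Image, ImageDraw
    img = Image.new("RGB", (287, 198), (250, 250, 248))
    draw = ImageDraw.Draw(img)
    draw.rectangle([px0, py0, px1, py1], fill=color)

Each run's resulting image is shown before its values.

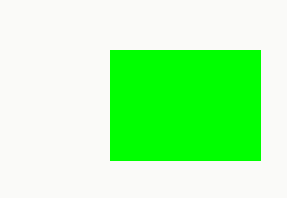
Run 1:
px0 = 110
py0 = 50
px1 = 260
py1 = 160
color = 'lime'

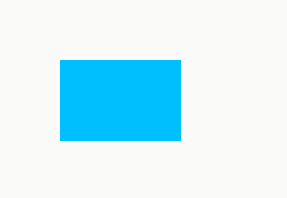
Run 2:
px0 = 60; py0 = 60; px1 = 180; py1 = 140; color = 'deepskyblue'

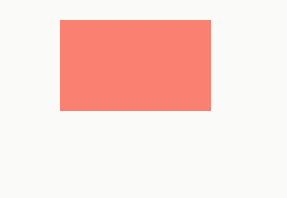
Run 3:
px0 = 60
py0 = 20
px1 = 210
py1 = 110
color = 'salmon'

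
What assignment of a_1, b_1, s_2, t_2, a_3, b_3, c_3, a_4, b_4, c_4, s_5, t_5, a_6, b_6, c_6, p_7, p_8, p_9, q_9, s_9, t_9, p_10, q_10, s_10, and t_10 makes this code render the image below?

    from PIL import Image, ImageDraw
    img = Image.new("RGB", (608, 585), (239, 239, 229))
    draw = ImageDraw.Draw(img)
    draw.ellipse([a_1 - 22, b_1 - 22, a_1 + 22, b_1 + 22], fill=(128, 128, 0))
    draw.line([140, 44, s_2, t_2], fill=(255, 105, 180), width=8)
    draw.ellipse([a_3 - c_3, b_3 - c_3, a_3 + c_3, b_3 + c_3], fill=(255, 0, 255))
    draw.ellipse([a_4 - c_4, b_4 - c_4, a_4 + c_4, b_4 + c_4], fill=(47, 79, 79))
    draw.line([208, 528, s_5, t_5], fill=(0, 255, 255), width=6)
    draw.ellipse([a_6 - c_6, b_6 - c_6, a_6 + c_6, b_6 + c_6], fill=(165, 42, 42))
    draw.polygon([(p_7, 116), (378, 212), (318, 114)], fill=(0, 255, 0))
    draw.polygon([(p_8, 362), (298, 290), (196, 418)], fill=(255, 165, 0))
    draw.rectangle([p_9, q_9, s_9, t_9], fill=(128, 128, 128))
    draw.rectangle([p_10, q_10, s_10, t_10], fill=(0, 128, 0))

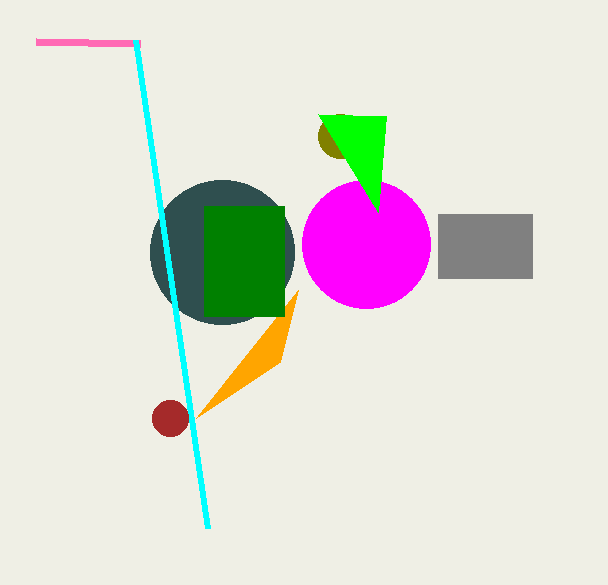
a_1 = 340
b_1 = 136
s_2 = 36
t_2 = 42
a_3 = 366
b_3 = 244
c_3 = 64
a_4 = 222
b_4 = 252
c_4 = 72
s_5 = 136
t_5 = 40
a_6 = 170
b_6 = 418
c_6 = 18
p_7 = 386
p_8 = 280
p_9 = 438
q_9 = 214
s_9 = 532
t_9 = 278
p_10 = 204
q_10 = 206
s_10 = 284
t_10 = 316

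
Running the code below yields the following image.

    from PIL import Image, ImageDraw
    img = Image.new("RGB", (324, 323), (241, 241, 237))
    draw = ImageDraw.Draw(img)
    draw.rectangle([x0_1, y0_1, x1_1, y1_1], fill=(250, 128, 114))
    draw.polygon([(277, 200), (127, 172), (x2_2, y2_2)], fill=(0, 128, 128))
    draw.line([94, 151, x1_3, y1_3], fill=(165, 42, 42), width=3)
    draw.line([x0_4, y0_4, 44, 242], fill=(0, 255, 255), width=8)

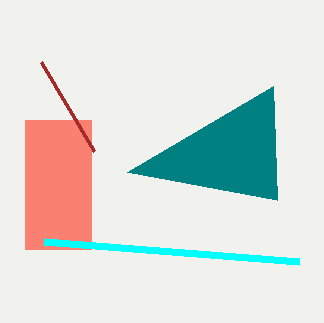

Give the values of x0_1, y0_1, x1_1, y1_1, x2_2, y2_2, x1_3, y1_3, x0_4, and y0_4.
x0_1 = 25, y0_1 = 120, x1_1 = 91, y1_1 = 249, x2_2 = 273, y2_2 = 86, x1_3 = 41, y1_3 = 62, x0_4 = 299, y0_4 = 262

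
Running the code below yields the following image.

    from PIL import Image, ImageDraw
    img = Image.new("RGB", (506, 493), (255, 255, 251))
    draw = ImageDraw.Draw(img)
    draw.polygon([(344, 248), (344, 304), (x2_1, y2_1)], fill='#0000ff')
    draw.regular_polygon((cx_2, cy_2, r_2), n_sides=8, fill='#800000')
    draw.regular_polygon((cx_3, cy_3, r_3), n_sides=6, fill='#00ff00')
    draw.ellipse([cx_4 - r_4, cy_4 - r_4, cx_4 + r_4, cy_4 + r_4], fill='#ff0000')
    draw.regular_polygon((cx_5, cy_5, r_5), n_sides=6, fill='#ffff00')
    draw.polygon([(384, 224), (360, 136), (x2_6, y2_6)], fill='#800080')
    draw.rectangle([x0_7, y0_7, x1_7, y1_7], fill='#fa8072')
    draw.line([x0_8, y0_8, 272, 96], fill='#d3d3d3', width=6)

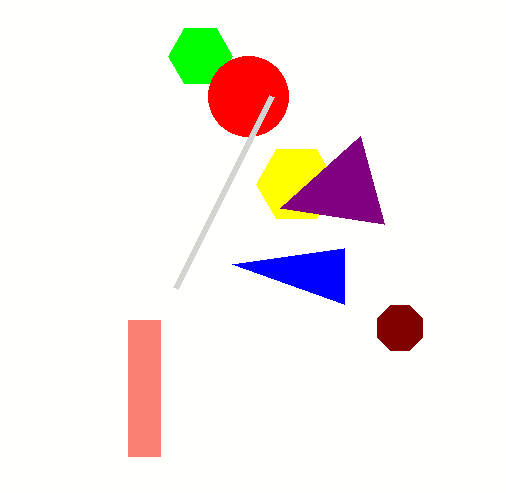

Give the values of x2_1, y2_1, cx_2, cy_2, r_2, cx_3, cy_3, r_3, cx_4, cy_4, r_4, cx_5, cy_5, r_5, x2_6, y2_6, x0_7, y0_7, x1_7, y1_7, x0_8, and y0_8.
x2_1 = 232; y2_1 = 264; cx_2 = 400; cy_2 = 328; r_2 = 24; cx_3 = 200; cy_3 = 56; r_3 = 32; cx_4 = 248; cy_4 = 96; r_4 = 40; cx_5 = 296; cy_5 = 184; r_5 = 40; x2_6 = 280; y2_6 = 208; x0_7 = 128; y0_7 = 320; x1_7 = 160; y1_7 = 456; x0_8 = 176; y0_8 = 288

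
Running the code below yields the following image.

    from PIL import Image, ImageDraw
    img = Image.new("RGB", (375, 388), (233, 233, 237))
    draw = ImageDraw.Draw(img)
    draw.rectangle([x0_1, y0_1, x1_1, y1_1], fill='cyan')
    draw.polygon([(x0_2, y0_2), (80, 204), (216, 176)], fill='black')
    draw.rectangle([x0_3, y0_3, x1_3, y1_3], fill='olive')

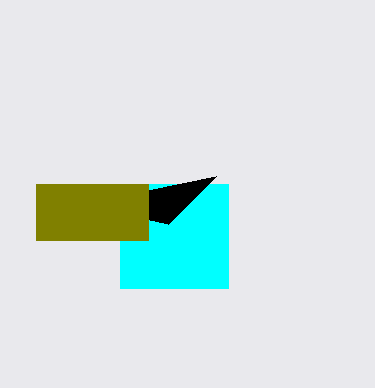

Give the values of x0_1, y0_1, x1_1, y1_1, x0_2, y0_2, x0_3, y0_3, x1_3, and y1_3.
x0_1 = 120
y0_1 = 184
x1_1 = 228
y1_1 = 288
x0_2 = 168
y0_2 = 224
x0_3 = 36
y0_3 = 184
x1_3 = 148
y1_3 = 240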